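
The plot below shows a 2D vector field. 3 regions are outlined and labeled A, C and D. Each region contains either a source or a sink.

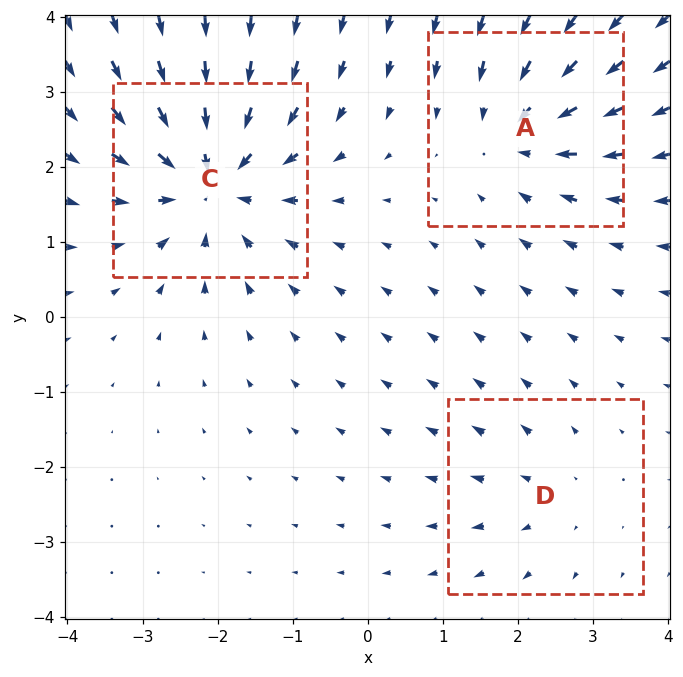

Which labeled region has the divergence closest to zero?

Divergence at each region's feature centre — A: about -4, C: about -5, D: about +2. Region D is closest to zero.

D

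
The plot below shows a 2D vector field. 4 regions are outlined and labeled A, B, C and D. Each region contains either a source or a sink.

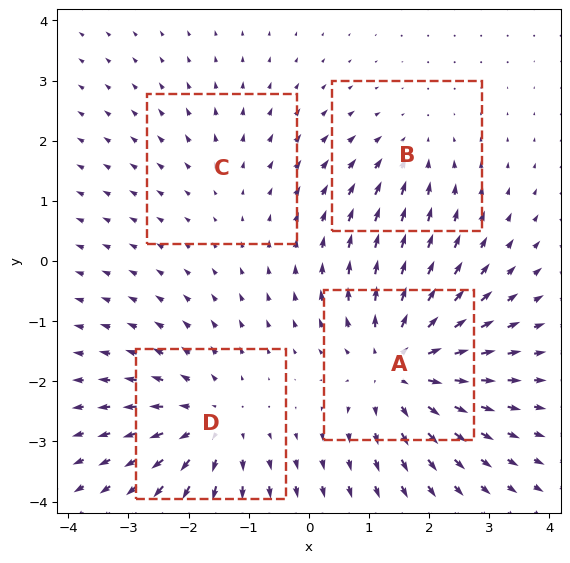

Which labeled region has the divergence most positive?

Divergence at each region's feature centre — A: about +6, B: about -3, C: about +2, D: about +5. Region A is most positive.

A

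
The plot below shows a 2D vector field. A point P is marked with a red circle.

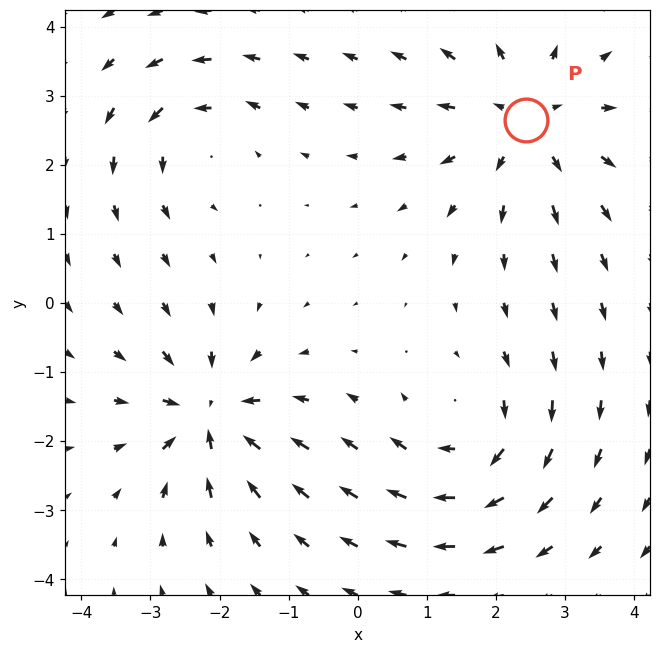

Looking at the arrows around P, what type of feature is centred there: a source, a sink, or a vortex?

At P (2.4, 2.6) the arrows spread outward. Divergence about +4, curl ≈0 — positive divergence with near-zero curl is a source.

source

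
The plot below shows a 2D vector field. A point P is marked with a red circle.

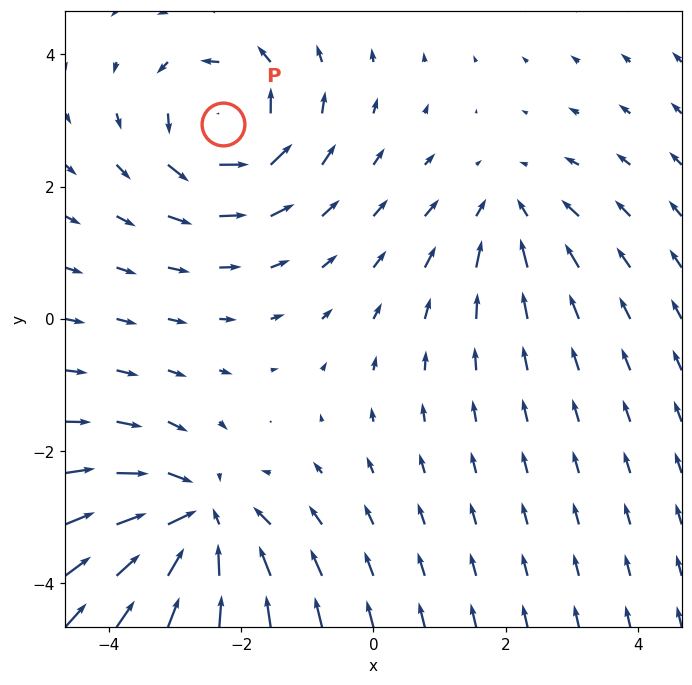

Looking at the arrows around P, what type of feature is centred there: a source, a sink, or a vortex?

vortex

At P (-2.3, 2.9) the arrows circulate counterclockwise. Divergence ≈0, curl about +5 — near-zero divergence with nonzero curl is a vortex.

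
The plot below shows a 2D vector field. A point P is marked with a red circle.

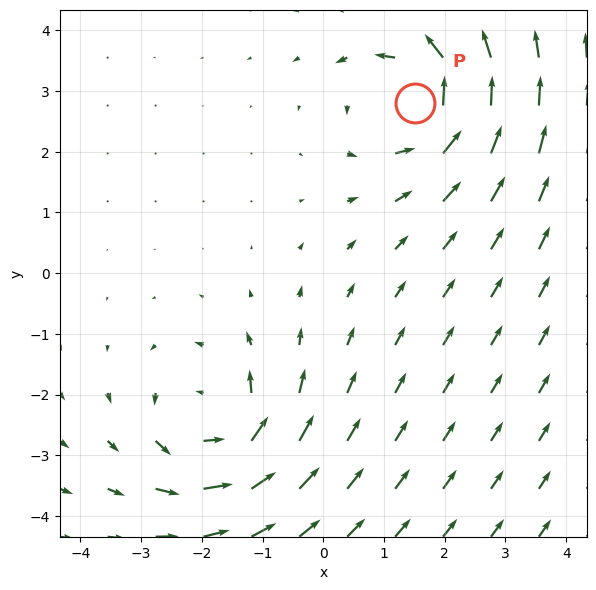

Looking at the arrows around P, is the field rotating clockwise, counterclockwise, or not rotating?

Near P at (1.5, 2.8) the arrows circulate counterclockwise. The curl (z-component) there is about +6; positive curl means counterclockwise rotation.

counterclockwise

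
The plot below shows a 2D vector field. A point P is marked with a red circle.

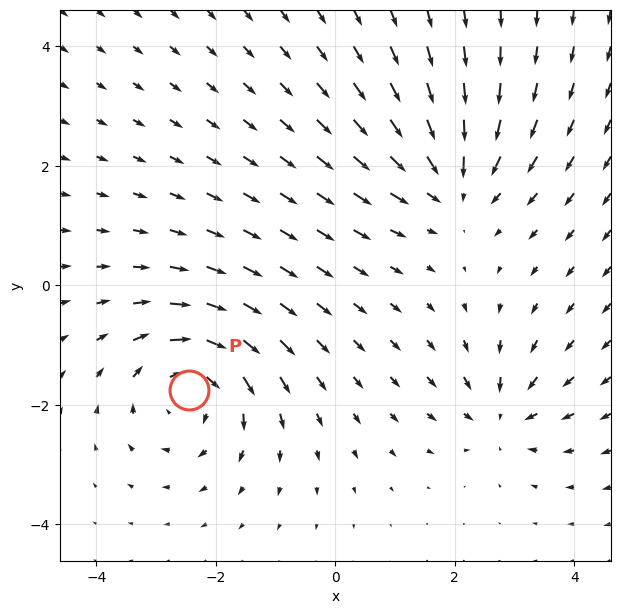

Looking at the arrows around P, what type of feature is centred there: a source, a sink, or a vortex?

vortex

At P (-2.4, -1.8) the arrows circulate clockwise. Divergence ≈0, curl about -4 — near-zero divergence with nonzero curl is a vortex.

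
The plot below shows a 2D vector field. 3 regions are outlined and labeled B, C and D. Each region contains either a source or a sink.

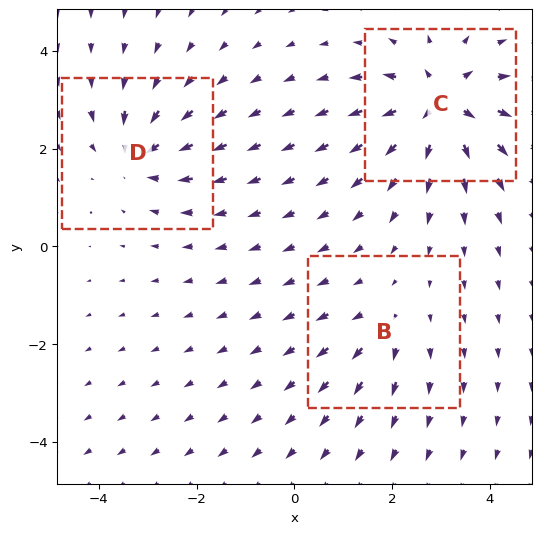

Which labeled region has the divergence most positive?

C

Divergence at each region's feature centre — B: about +2, C: about +5, D: about -4. Region C is most positive.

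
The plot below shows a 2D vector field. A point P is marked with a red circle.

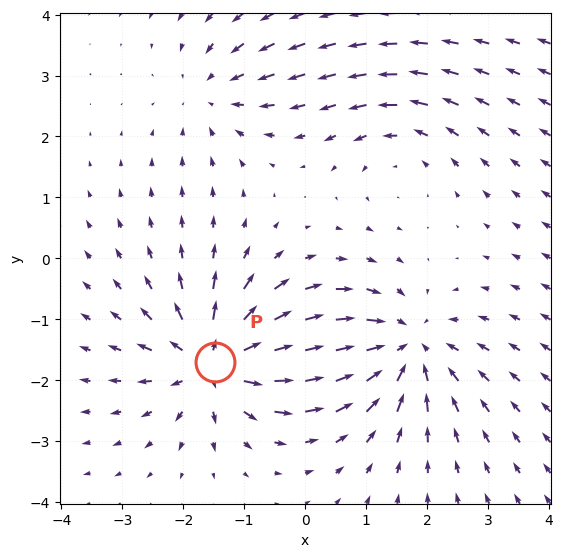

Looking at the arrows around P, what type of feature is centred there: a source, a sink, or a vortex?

At P (-1.5, -1.7) the arrows spread outward. Divergence about +7, curl ≈0 — positive divergence with near-zero curl is a source.

source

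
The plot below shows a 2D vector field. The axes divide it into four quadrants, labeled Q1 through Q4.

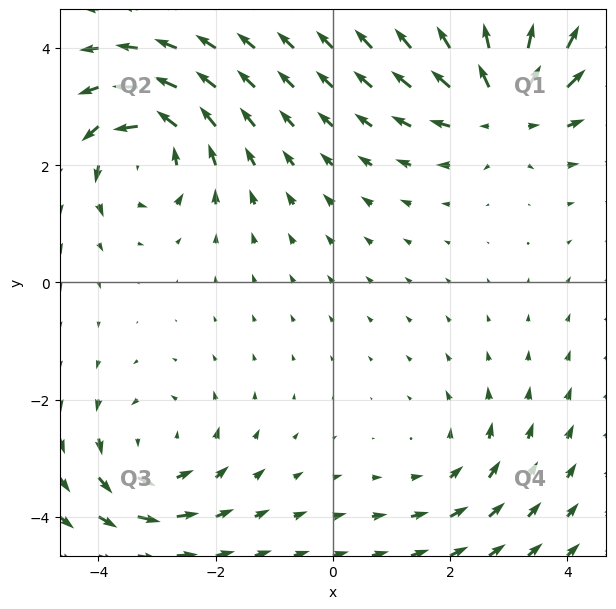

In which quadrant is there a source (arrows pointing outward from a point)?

The source sits at approximately (2.9, 3.1), which lies in quadrant Q1. The divergence there is about +5, positive as expected for a source.

Q1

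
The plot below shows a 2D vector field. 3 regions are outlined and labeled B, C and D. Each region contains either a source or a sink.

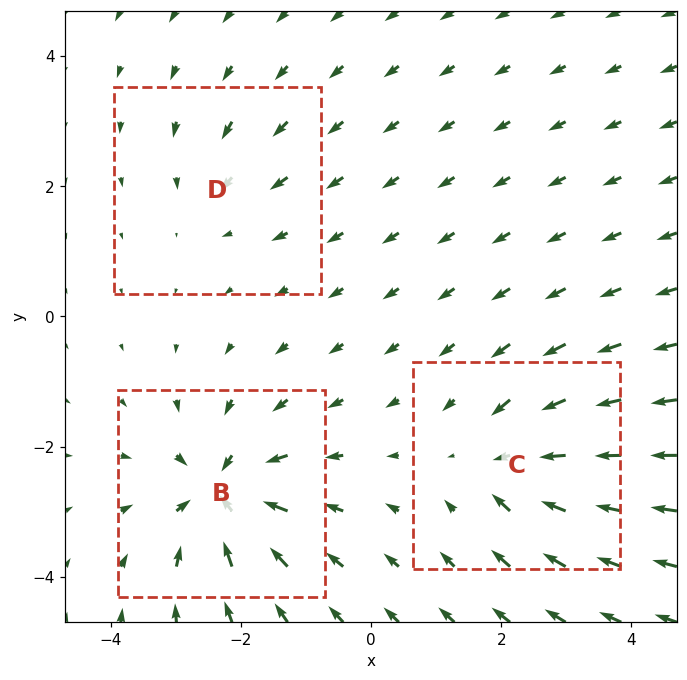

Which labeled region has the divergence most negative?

Divergence at each region's feature centre — B: about -6, C: about -4, D: about -2. Region B is most negative.

B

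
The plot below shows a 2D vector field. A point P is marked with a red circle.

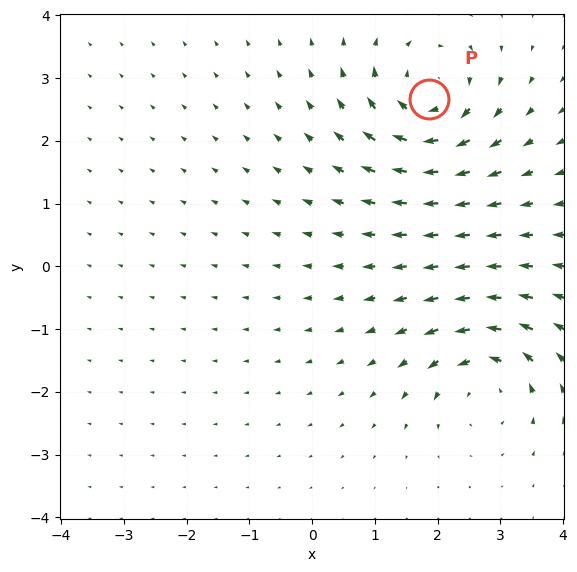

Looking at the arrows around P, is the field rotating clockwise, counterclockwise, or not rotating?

clockwise

Near P at (1.9, 2.7) the arrows circulate clockwise. The curl (z-component) there is about -6; negative curl means clockwise rotation.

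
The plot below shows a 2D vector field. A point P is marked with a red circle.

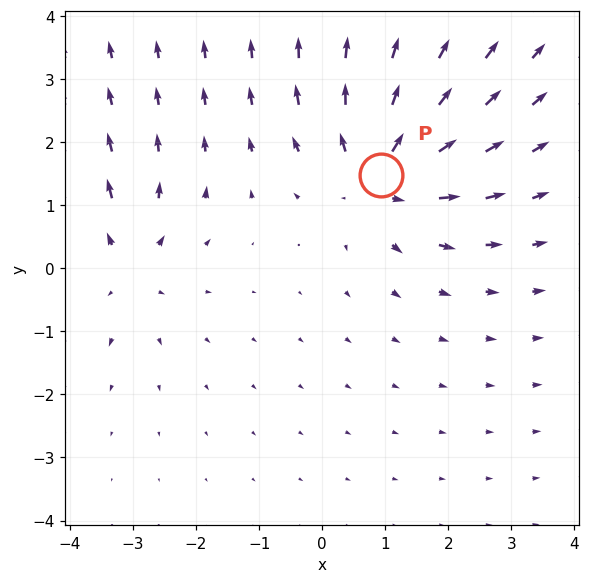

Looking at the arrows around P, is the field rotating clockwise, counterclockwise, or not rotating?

Near P at (0.9, 1.5) the arrows show no circulation. The curl there is ≈0.

not rotating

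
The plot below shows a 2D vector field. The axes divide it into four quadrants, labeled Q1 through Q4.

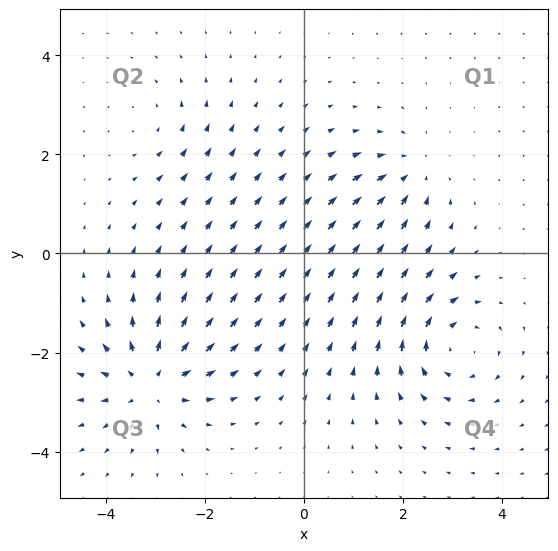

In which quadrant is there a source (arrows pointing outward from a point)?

The source sits at approximately (-3.1, -2.6), which lies in quadrant Q3. The divergence there is about +6, positive as expected for a source.

Q3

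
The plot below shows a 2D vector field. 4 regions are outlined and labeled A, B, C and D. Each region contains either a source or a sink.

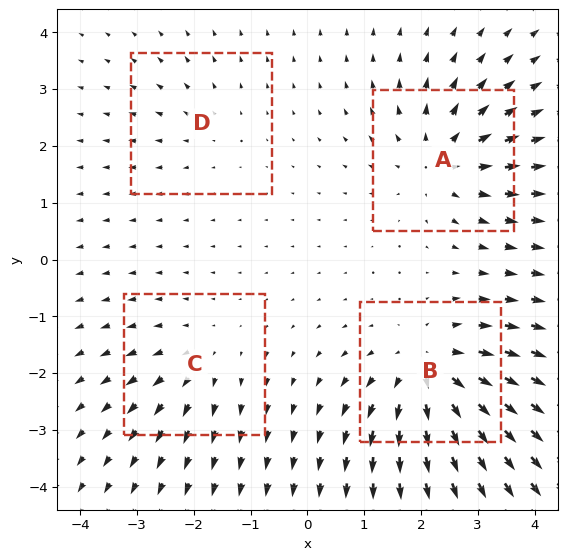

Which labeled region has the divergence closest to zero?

Divergence at each region's feature centre — A: about +5, B: about +7, C: about +3, D: about +2. Region D is closest to zero.

D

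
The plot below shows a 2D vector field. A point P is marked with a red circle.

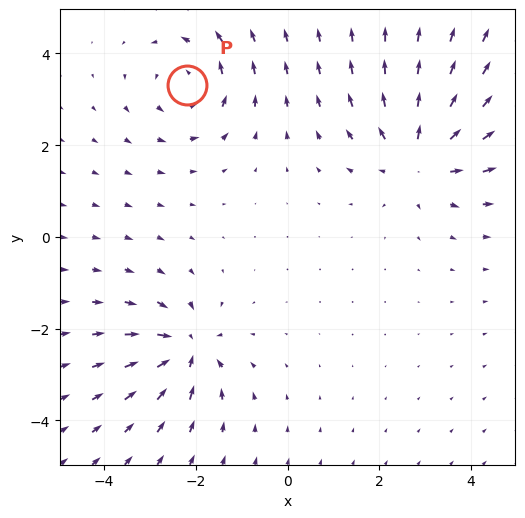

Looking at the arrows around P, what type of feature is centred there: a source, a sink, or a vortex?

At P (-2.2, 3.3) the arrows circulate counterclockwise. Divergence ≈0, curl about +3 — near-zero divergence with nonzero curl is a vortex.

vortex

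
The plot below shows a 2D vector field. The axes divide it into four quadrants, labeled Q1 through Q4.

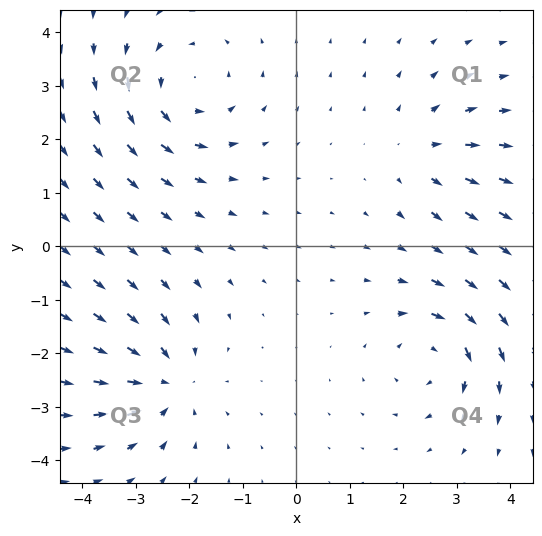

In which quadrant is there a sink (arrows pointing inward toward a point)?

Q3

The sink sits at approximately (-2.4, -2.6), which lies in quadrant Q3. The divergence there is about -5, negative as expected for a sink.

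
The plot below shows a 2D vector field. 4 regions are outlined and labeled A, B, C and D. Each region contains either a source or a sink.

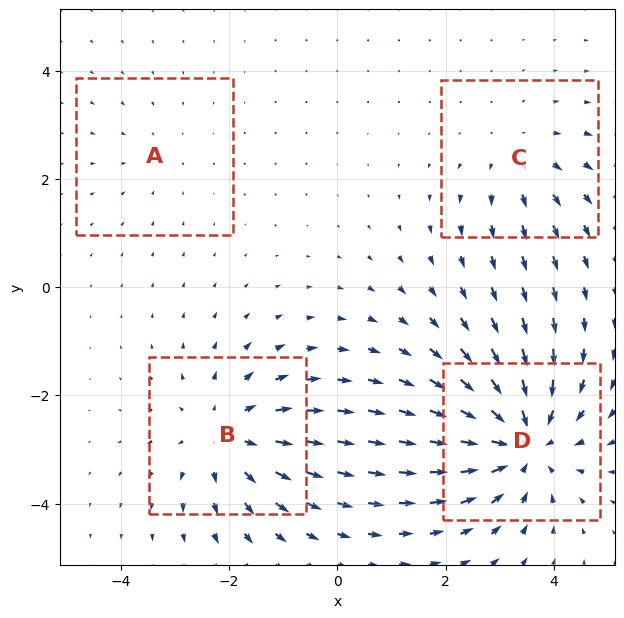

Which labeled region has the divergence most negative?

D

Divergence at each region's feature centre — A: about -2, B: about +5, C: about +3, D: about -6. Region D is most negative.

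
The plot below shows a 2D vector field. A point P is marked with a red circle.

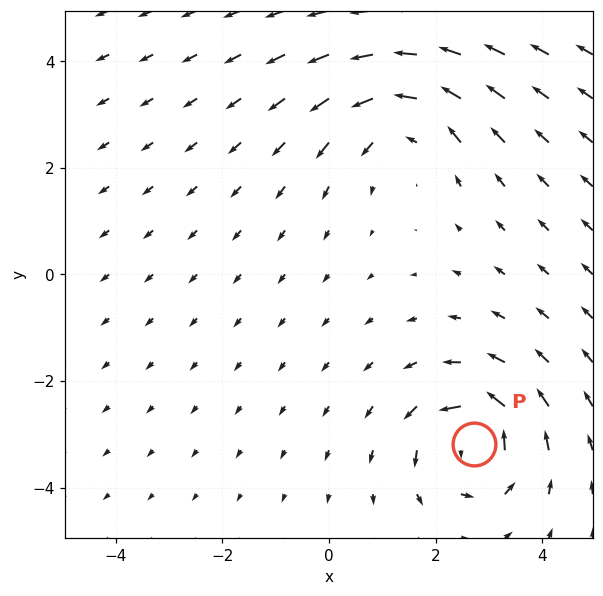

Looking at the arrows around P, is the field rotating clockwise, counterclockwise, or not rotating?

counterclockwise

Near P at (2.7, -3.2) the arrows circulate counterclockwise. The curl (z-component) there is about +6; positive curl means counterclockwise rotation.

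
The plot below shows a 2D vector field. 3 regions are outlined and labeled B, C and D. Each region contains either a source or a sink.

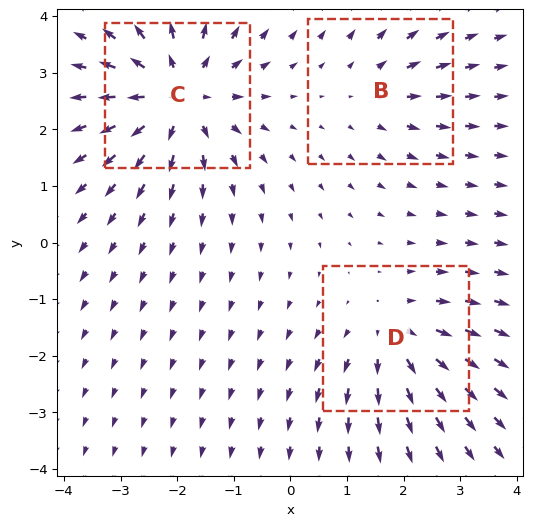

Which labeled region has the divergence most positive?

Divergence at each region's feature centre — B: about +2, C: about +5, D: about +3. Region C is most positive.

C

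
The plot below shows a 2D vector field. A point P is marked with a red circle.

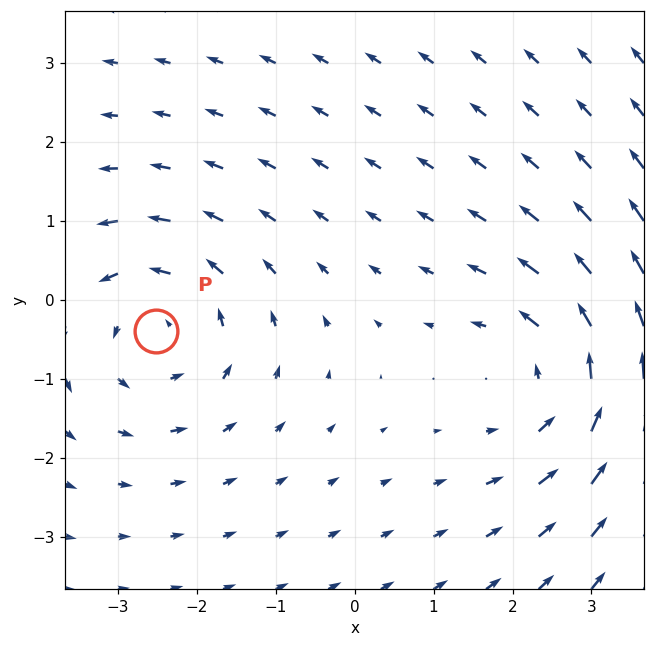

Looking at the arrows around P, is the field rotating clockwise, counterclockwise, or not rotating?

counterclockwise

Near P at (-2.5, -0.4) the arrows circulate counterclockwise. The curl (z-component) there is about +3; positive curl means counterclockwise rotation.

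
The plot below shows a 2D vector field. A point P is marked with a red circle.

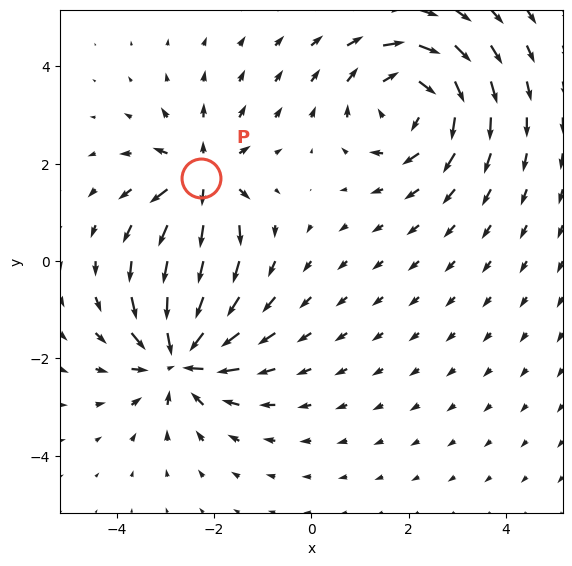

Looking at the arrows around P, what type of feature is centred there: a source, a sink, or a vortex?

At P (-2.3, 1.7) the arrows spread outward. Divergence about +5, curl ≈0 — positive divergence with near-zero curl is a source.

source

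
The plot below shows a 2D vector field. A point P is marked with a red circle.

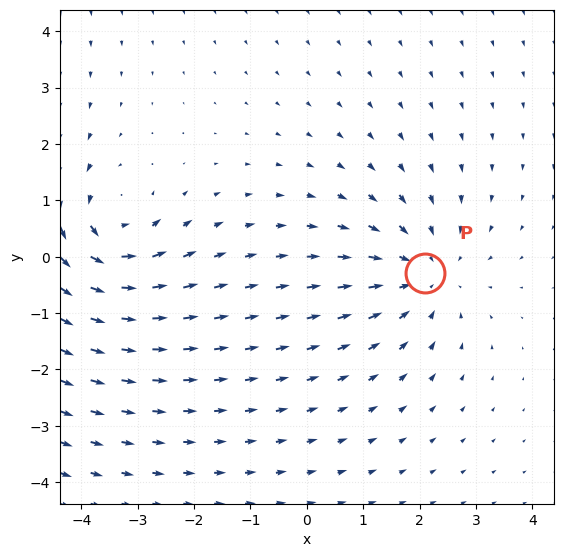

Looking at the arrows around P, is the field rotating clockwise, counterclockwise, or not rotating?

not rotating

Near P at (2.1, -0.3) the arrows show no circulation. The curl there is ≈0.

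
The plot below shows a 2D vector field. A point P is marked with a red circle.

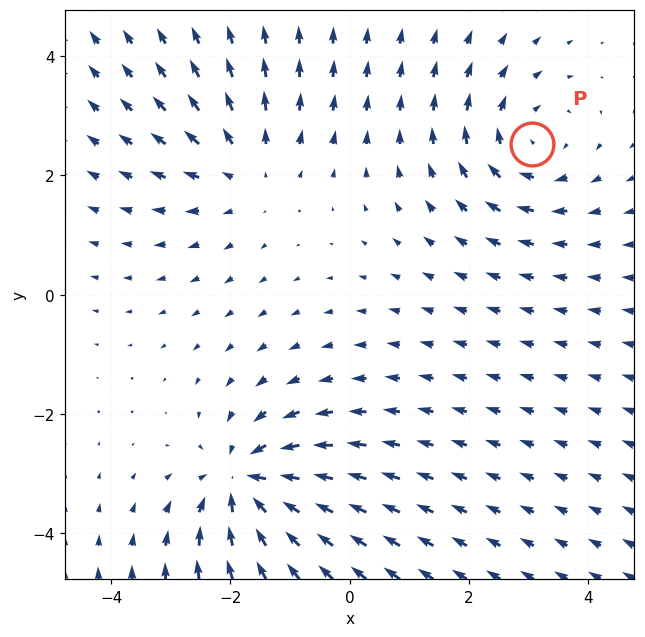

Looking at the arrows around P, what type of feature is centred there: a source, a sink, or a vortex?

At P (3.1, 2.5) the arrows circulate clockwise. Divergence ≈0, curl about -3 — near-zero divergence with nonzero curl is a vortex.

vortex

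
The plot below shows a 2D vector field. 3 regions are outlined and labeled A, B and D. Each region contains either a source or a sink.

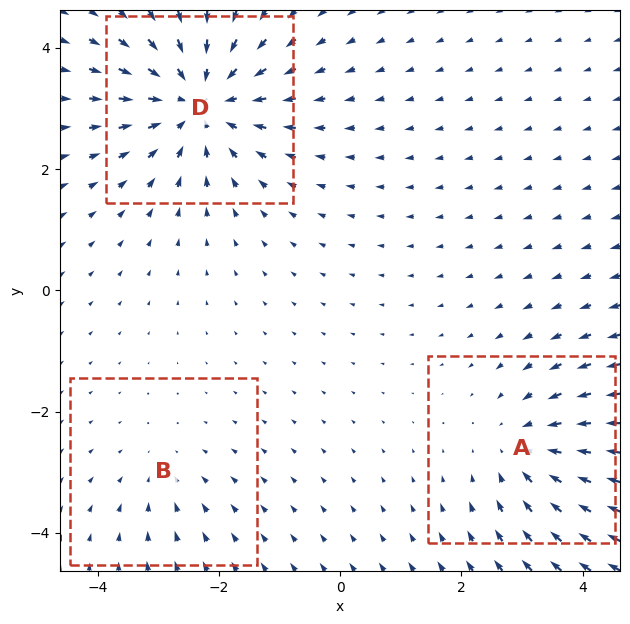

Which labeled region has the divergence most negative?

Divergence at each region's feature centre — A: about -3, B: about -2, D: about -5. Region D is most negative.

D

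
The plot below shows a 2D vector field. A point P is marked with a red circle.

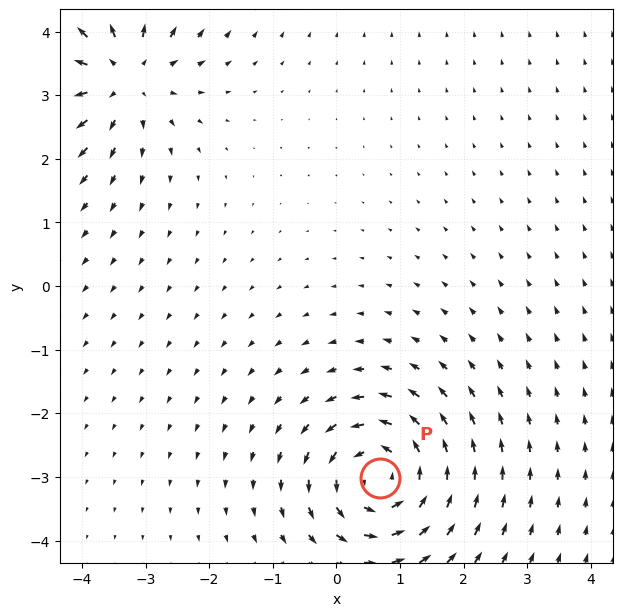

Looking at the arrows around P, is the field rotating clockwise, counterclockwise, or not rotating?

counterclockwise

Near P at (0.7, -3.0) the arrows circulate counterclockwise. The curl (z-component) there is about +5; positive curl means counterclockwise rotation.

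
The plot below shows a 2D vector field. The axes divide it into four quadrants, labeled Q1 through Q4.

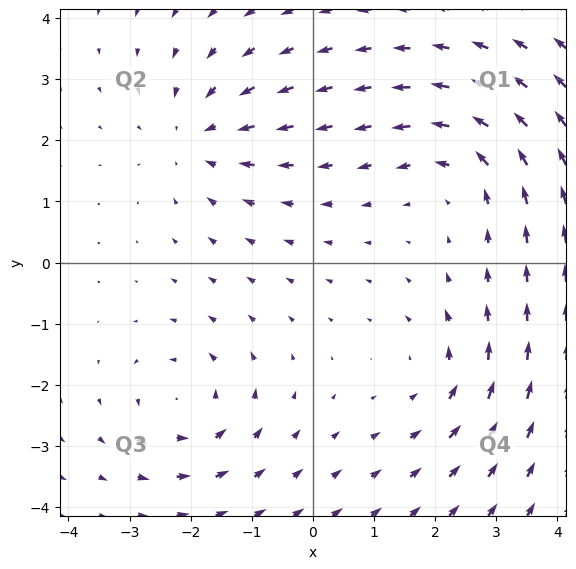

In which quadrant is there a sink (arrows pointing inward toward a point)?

The sink sits at approximately (-1.9, 2.1), which lies in quadrant Q2. The divergence there is about -4, negative as expected for a sink.

Q2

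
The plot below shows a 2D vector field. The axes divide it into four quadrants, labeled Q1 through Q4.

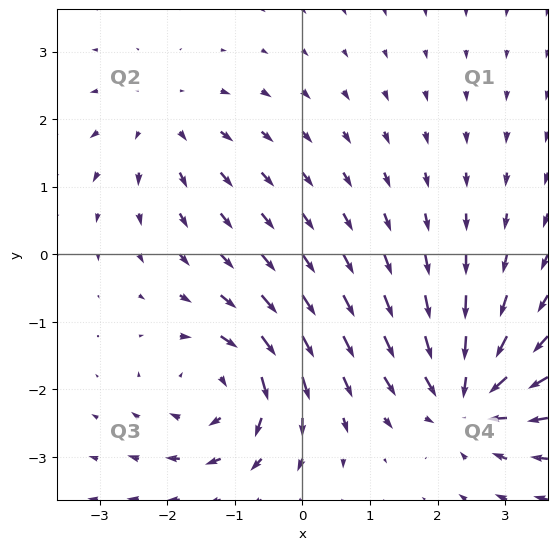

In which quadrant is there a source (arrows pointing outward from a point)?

The source sits at approximately (-2.1, 1.9), which lies in quadrant Q2. The divergence there is about +3, positive as expected for a source.

Q2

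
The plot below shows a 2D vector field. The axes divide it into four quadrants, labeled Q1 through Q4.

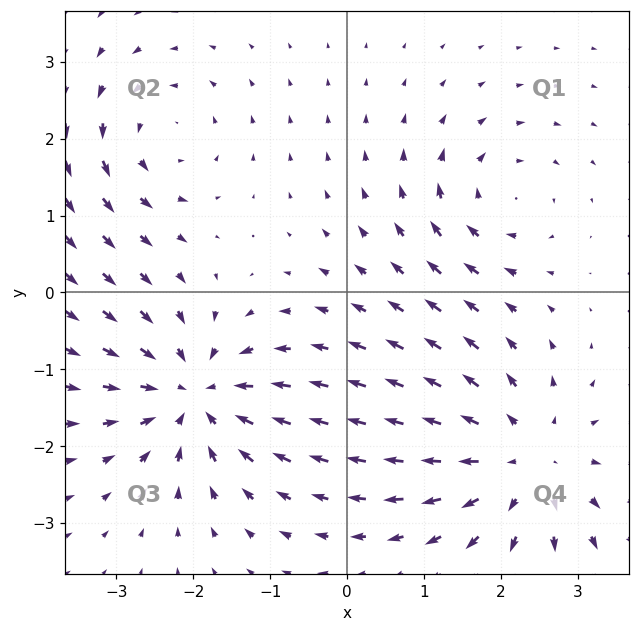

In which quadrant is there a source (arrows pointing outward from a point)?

Q4

The source sits at approximately (2.3, -2.2), which lies in quadrant Q4. The divergence there is about +4, positive as expected for a source.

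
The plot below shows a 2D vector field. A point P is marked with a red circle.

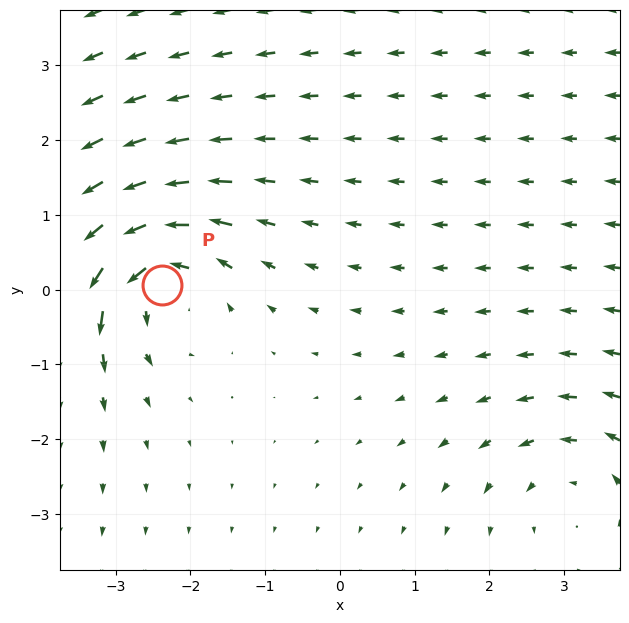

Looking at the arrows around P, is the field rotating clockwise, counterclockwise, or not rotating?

counterclockwise

Near P at (-2.4, 0.1) the arrows circulate counterclockwise. The curl (z-component) there is about +5; positive curl means counterclockwise rotation.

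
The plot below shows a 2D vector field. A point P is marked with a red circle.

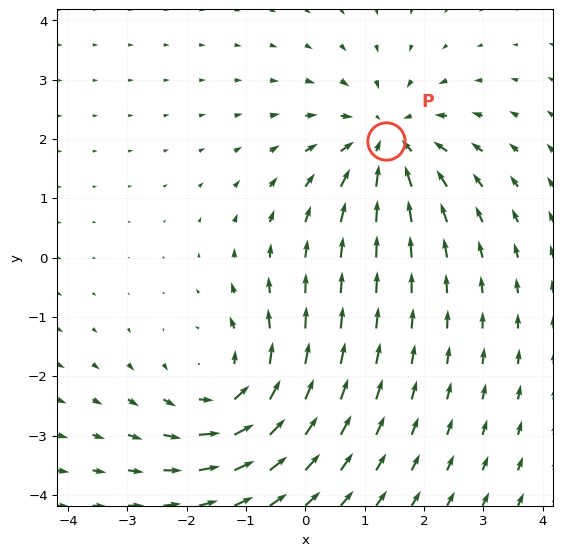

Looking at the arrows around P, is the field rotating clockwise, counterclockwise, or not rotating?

Near P at (1.4, 2.0) the arrows show no circulation. The curl there is ≈0.

not rotating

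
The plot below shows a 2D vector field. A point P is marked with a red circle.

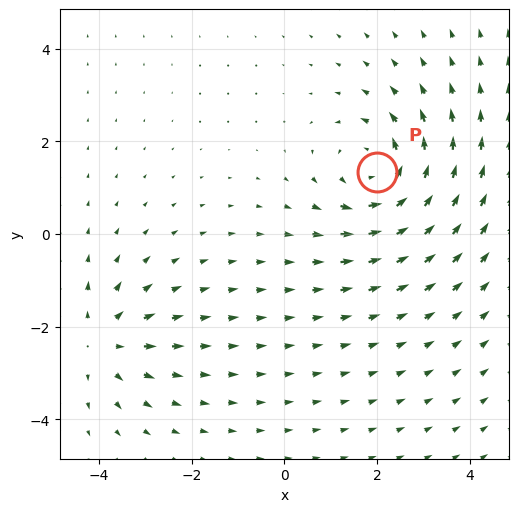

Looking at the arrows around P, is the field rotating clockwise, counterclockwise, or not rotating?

counterclockwise

Near P at (2.0, 1.3) the arrows circulate counterclockwise. The curl (z-component) there is about +4; positive curl means counterclockwise rotation.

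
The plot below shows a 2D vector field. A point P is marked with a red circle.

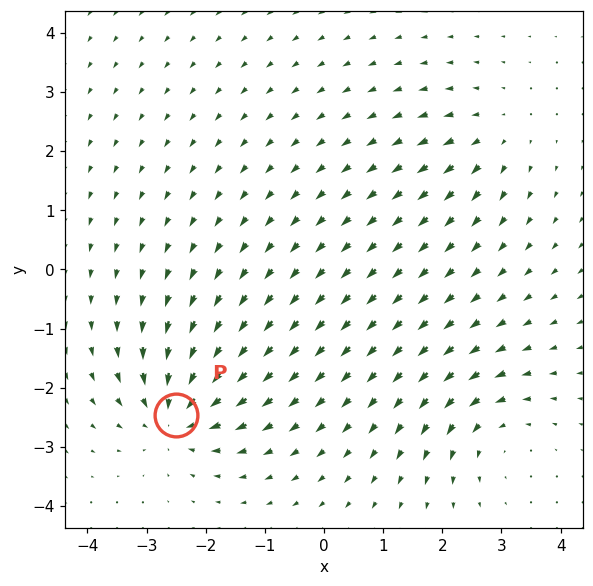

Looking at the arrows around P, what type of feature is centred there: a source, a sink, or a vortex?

At P (-2.5, -2.5) the arrows converge inward. Divergence about -6, curl ≈0 — negative divergence with near-zero curl is a sink.

sink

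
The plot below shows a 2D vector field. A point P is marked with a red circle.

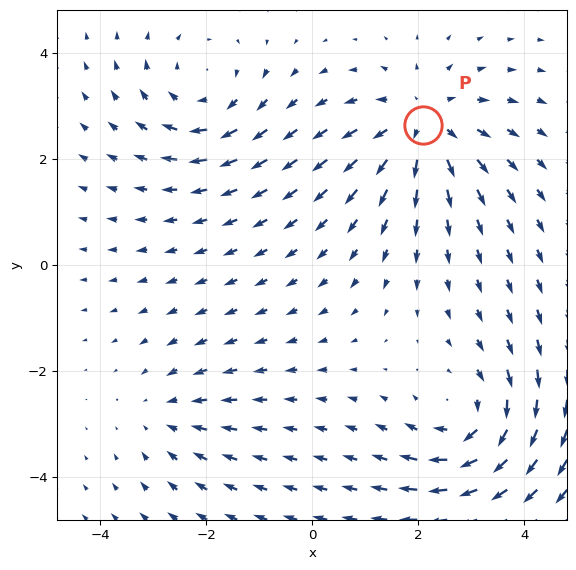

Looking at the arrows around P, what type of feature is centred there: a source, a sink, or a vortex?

source

At P (2.1, 2.6) the arrows spread outward. Divergence about +5, curl ≈0 — positive divergence with near-zero curl is a source.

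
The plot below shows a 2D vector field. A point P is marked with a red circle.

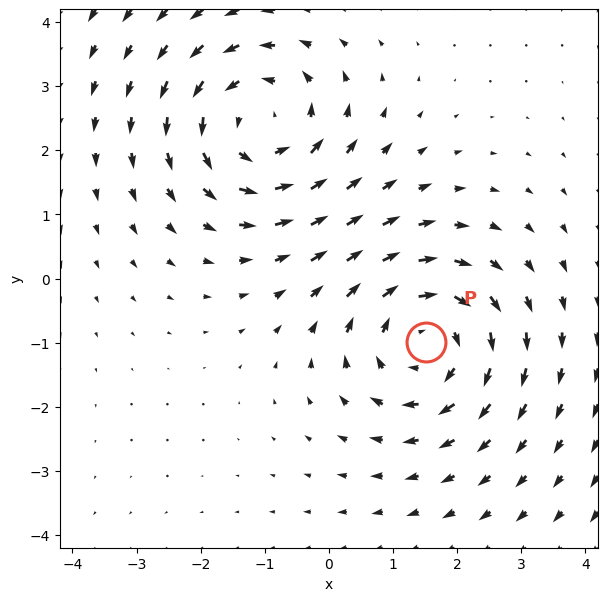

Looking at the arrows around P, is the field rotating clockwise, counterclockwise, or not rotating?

clockwise

Near P at (1.5, -1.0) the arrows circulate clockwise. The curl (z-component) there is about -4; negative curl means clockwise rotation.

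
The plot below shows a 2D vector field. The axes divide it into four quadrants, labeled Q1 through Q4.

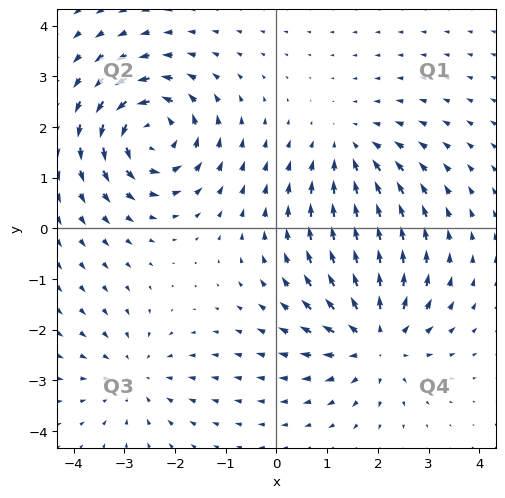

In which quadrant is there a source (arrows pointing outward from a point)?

Q4

The source sits at approximately (2.0, -2.2), which lies in quadrant Q4. The divergence there is about +5, positive as expected for a source.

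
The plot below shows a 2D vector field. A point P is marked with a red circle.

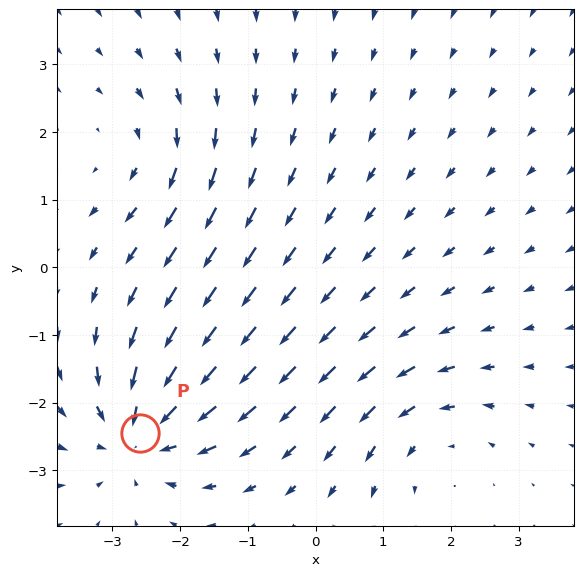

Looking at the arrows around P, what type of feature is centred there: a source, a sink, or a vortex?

At P (-2.6, -2.4) the arrows converge inward. Divergence about -5, curl ≈0 — negative divergence with near-zero curl is a sink.

sink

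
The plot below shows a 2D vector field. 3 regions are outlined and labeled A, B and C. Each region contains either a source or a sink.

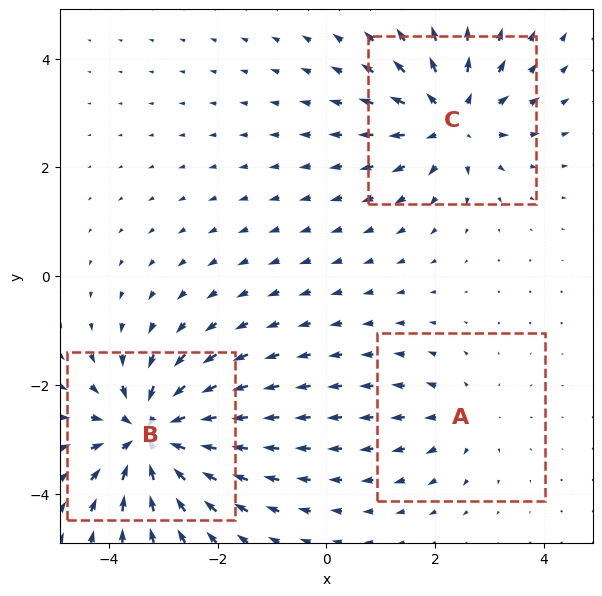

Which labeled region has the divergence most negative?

Divergence at each region's feature centre — A: about +2, B: about -5, C: about +4. Region B is most negative.

B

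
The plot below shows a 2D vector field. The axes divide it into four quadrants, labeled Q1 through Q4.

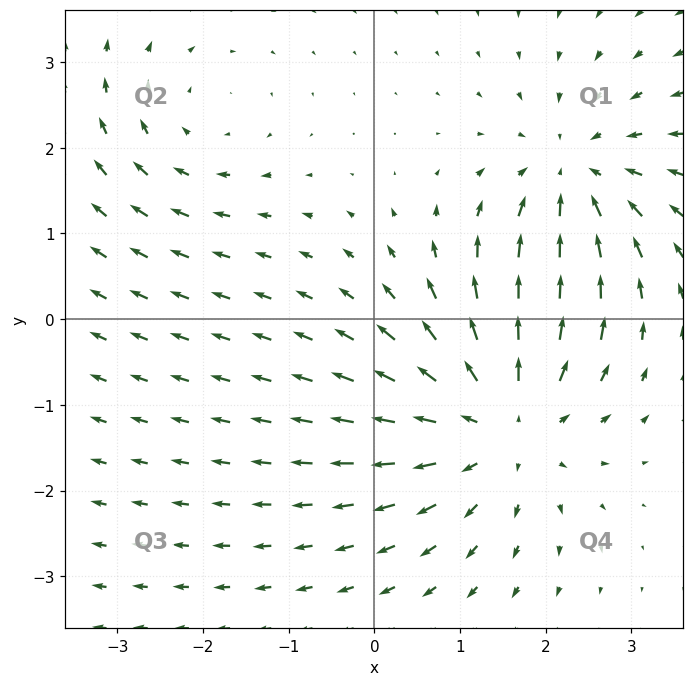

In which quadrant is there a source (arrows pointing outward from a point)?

The source sits at approximately (1.5, -1.2), which lies in quadrant Q4. The divergence there is about +4, positive as expected for a source.

Q4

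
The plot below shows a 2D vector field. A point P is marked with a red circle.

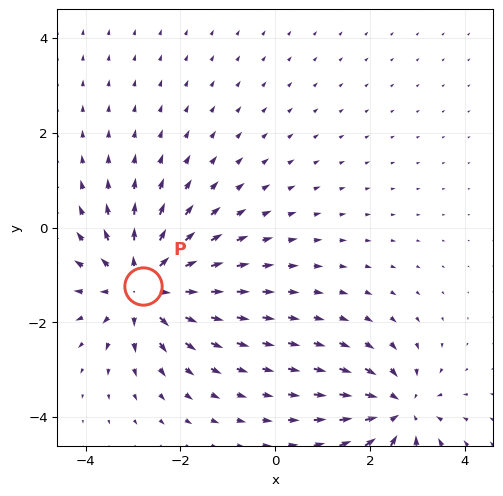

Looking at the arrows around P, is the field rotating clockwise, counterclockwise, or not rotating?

Near P at (-2.8, -1.2) the arrows show no circulation. The curl there is ≈0.

not rotating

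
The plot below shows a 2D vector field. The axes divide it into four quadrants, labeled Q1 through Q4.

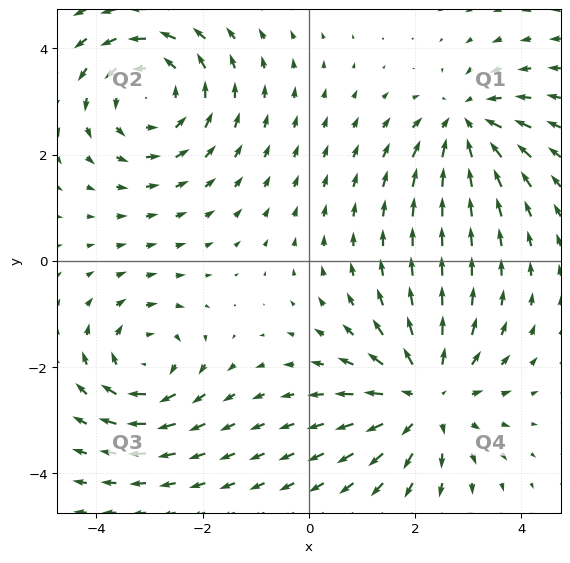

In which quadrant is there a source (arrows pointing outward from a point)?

Q4

The source sits at approximately (2.2, -2.6), which lies in quadrant Q4. The divergence there is about +4, positive as expected for a source.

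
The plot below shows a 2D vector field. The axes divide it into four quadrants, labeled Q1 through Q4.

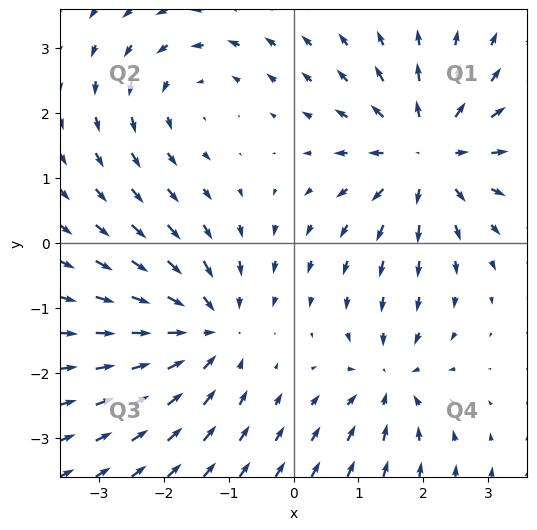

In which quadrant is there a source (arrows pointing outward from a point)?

The source sits at approximately (2.1, 1.4), which lies in quadrant Q1. The divergence there is about +6, positive as expected for a source.

Q1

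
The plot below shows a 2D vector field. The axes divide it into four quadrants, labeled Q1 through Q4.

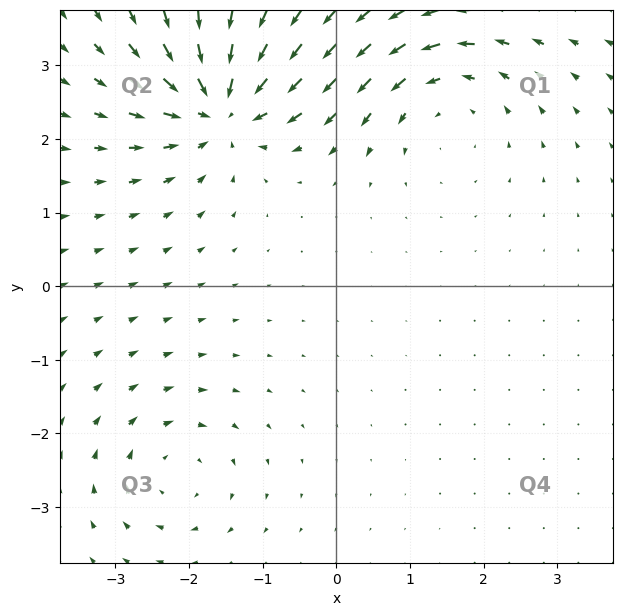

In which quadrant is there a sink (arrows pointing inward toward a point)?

The sink sits at approximately (-1.5, 2.5), which lies in quadrant Q2. The divergence there is about -6, negative as expected for a sink.

Q2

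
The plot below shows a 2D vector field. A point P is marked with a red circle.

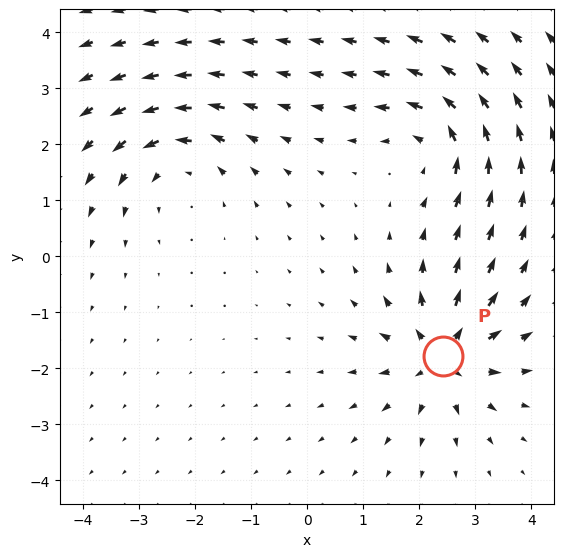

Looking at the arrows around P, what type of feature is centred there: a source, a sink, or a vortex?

source

At P (2.4, -1.8) the arrows spread outward. Divergence about +6, curl ≈0 — positive divergence with near-zero curl is a source.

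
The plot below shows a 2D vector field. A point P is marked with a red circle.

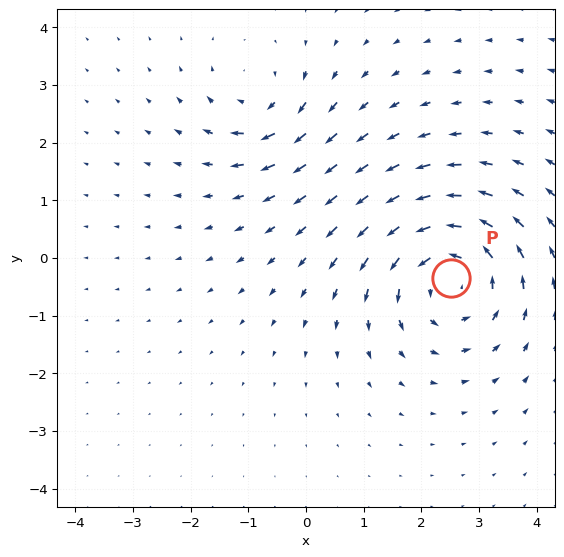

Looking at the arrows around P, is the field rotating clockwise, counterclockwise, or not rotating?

counterclockwise

Near P at (2.5, -0.3) the arrows circulate counterclockwise. The curl (z-component) there is about +5; positive curl means counterclockwise rotation.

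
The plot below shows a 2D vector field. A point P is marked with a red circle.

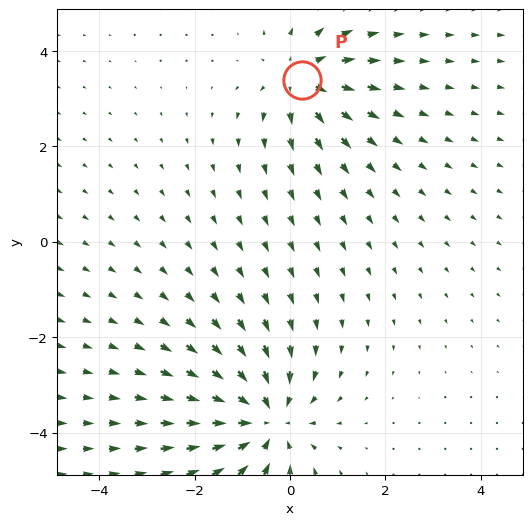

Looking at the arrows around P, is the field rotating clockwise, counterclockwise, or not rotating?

not rotating

Near P at (0.2, 3.4) the arrows show no circulation. The curl there is ≈0.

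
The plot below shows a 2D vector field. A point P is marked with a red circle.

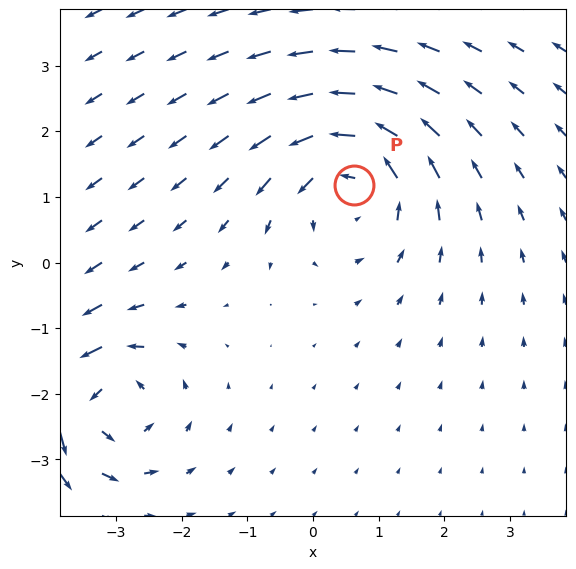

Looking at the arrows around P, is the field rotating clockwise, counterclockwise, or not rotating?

Near P at (0.6, 1.2) the arrows circulate counterclockwise. The curl (z-component) there is about +4; positive curl means counterclockwise rotation.

counterclockwise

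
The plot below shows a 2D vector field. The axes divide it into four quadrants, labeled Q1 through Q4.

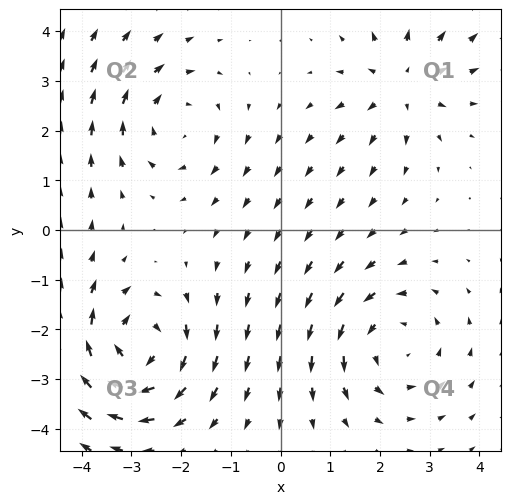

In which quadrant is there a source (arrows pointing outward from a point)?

The source sits at approximately (2.4, 2.9), which lies in quadrant Q1. The divergence there is about +3, positive as expected for a source.

Q1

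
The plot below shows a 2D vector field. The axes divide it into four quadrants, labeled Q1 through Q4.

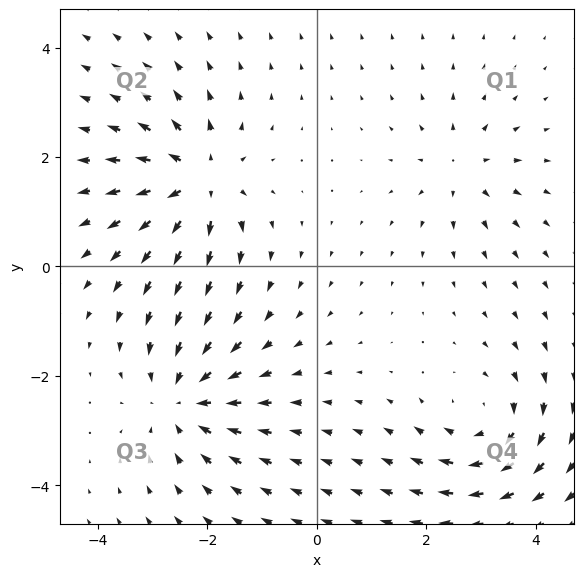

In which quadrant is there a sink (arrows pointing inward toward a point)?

Q3

The sink sits at approximately (-2.4, -2.4), which lies in quadrant Q3. The divergence there is about -4, negative as expected for a sink.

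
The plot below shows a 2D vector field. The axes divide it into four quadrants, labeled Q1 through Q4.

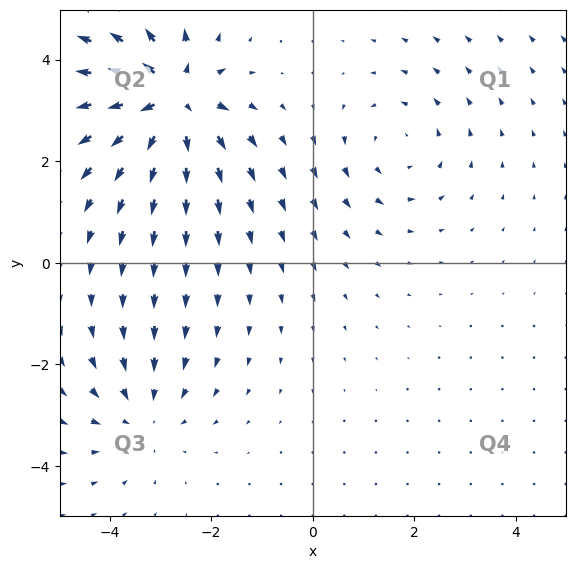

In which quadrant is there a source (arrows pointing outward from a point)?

Q2

The source sits at approximately (-2.8, 3.2), which lies in quadrant Q2. The divergence there is about +6, positive as expected for a source.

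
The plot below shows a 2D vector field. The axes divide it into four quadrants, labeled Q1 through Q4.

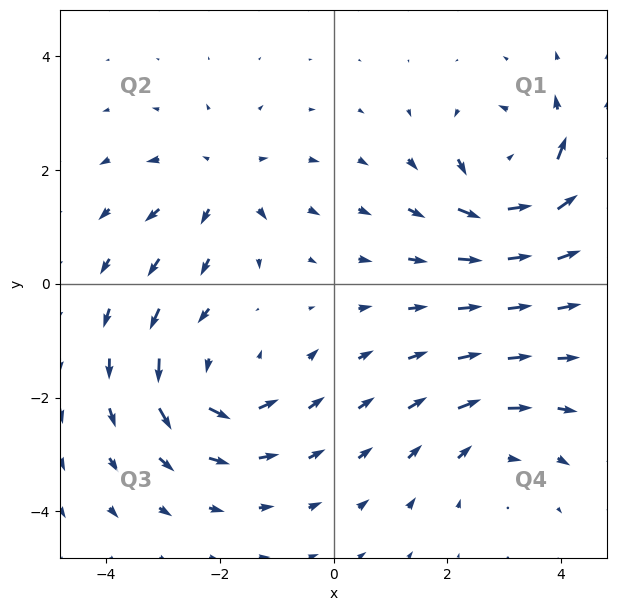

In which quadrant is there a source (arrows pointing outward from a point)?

Q2

The source sits at approximately (-2.0, 1.8), which lies in quadrant Q2. The divergence there is about +3, positive as expected for a source.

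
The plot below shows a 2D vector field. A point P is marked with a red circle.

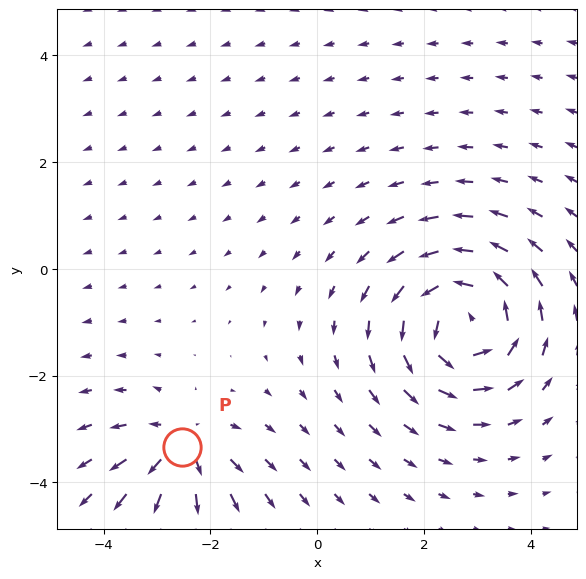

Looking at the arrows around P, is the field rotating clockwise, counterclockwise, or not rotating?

not rotating

Near P at (-2.5, -3.3) the arrows show no circulation. The curl there is ≈0.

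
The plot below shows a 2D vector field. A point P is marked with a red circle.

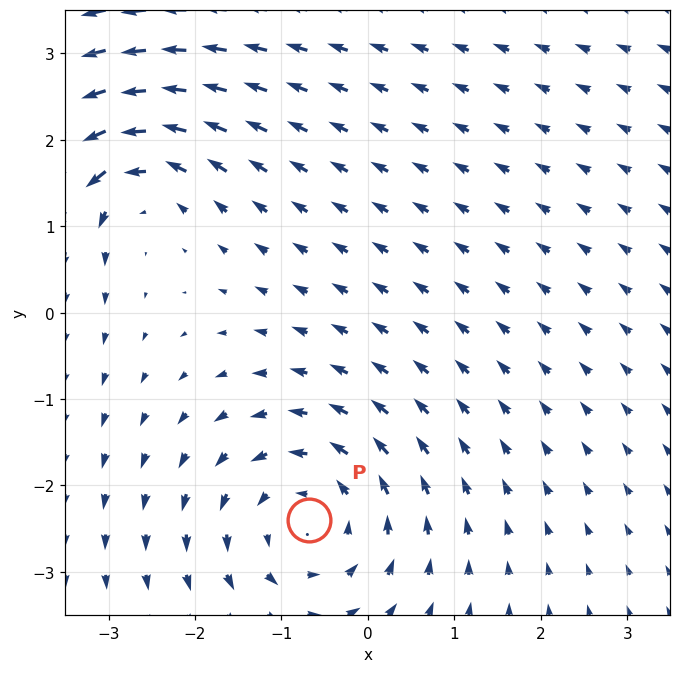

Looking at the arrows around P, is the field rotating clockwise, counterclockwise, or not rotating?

counterclockwise

Near P at (-0.7, -2.4) the arrows circulate counterclockwise. The curl (z-component) there is about +4; positive curl means counterclockwise rotation.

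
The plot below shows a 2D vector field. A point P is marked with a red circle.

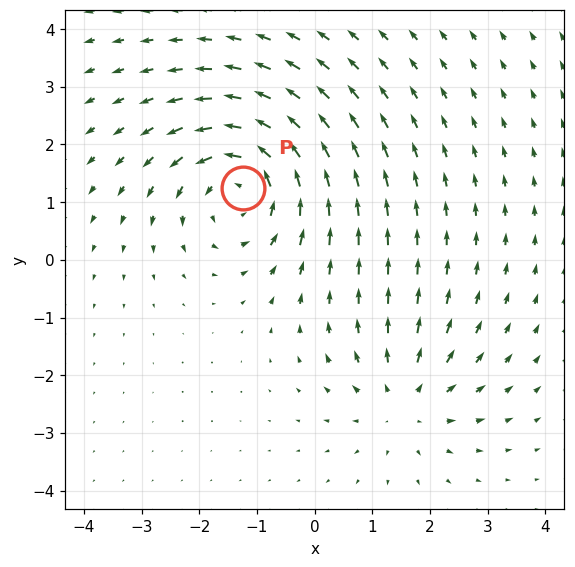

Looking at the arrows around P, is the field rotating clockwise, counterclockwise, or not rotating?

Near P at (-1.2, 1.2) the arrows circulate counterclockwise. The curl (z-component) there is about +4; positive curl means counterclockwise rotation.

counterclockwise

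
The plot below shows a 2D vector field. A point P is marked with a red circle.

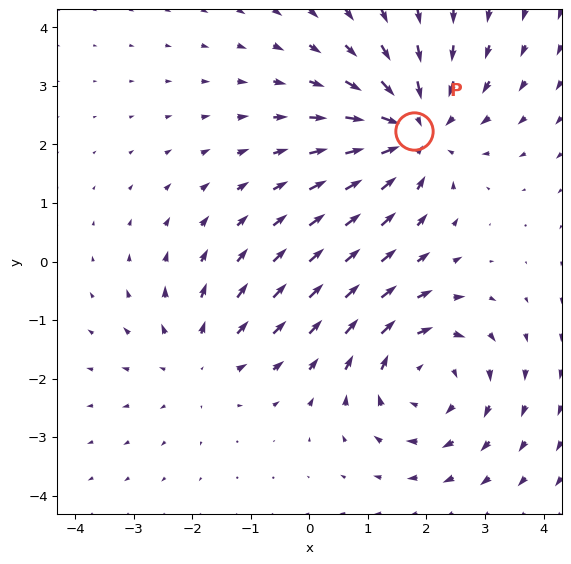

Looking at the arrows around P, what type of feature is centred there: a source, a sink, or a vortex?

At P (1.8, 2.2) the arrows converge inward. Divergence about -4, curl ≈0 — negative divergence with near-zero curl is a sink.

sink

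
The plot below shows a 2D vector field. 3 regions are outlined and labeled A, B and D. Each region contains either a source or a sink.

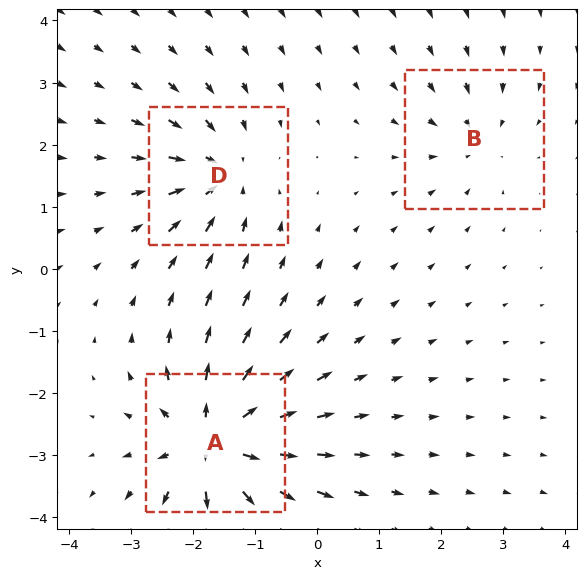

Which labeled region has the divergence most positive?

Divergence at each region's feature centre — A: about +6, B: about -3, D: about -4. Region A is most positive.

A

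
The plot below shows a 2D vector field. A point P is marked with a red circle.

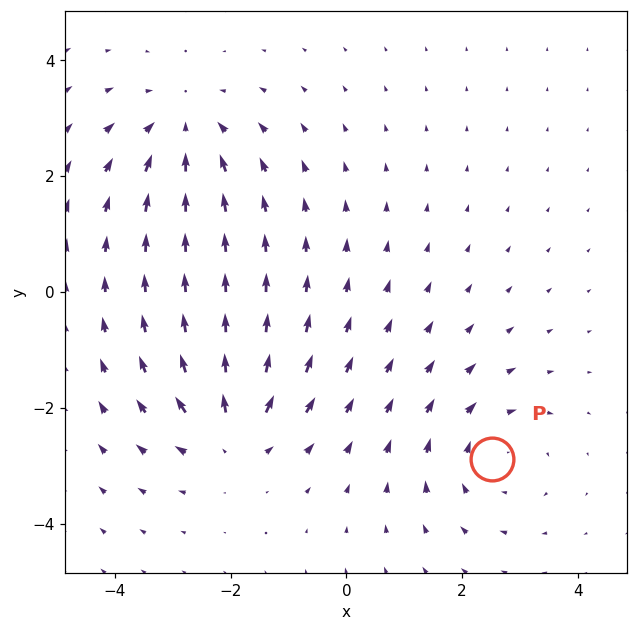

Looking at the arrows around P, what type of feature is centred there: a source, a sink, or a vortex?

At P (2.5, -2.9) the arrows circulate clockwise. Divergence ≈0, curl about -3 — near-zero divergence with nonzero curl is a vortex.

vortex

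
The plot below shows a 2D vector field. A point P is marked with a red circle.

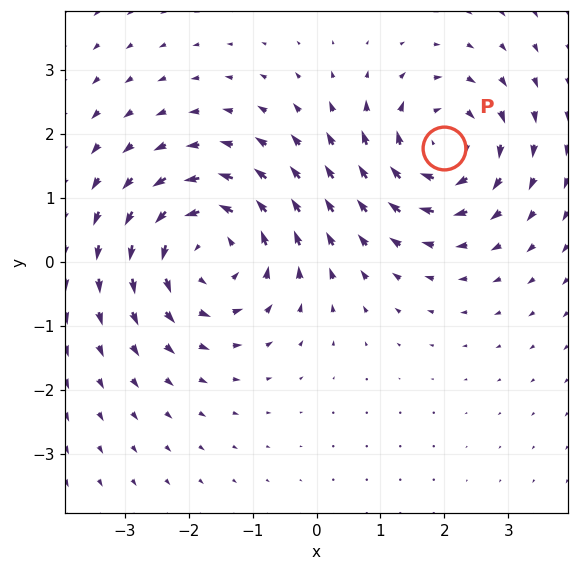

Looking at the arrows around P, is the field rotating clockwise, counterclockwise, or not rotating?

Near P at (2.0, 1.8) the arrows circulate clockwise. The curl (z-component) there is about -3; negative curl means clockwise rotation.

clockwise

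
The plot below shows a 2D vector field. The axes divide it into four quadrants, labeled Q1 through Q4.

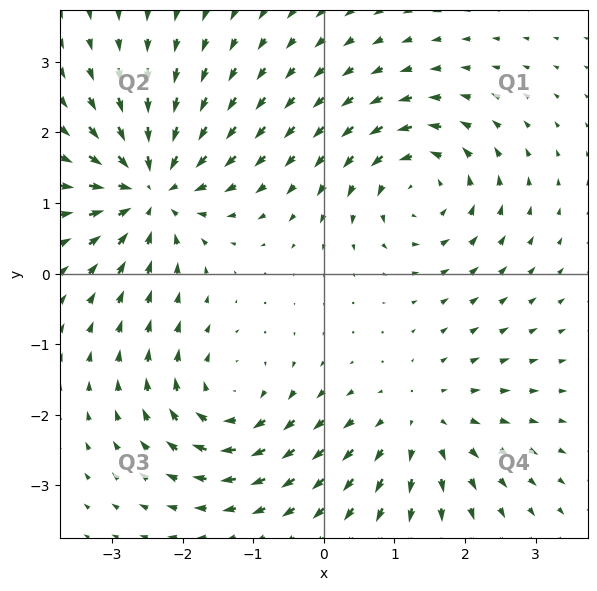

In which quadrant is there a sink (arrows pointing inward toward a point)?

Q2

The sink sits at approximately (-2.4, 1.2), which lies in quadrant Q2. The divergence there is about -7, negative as expected for a sink.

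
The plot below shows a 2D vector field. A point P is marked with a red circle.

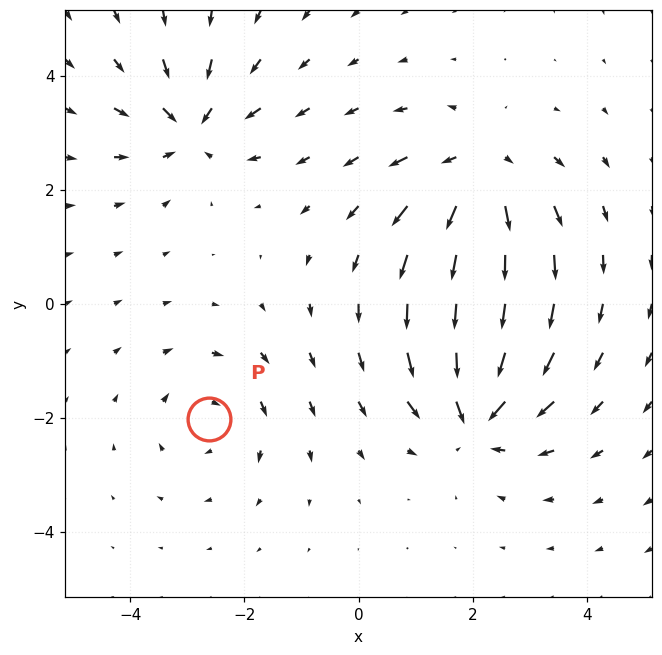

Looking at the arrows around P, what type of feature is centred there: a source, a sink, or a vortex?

vortex

At P (-2.6, -2.0) the arrows circulate clockwise. Divergence ≈0, curl about -3 — near-zero divergence with nonzero curl is a vortex.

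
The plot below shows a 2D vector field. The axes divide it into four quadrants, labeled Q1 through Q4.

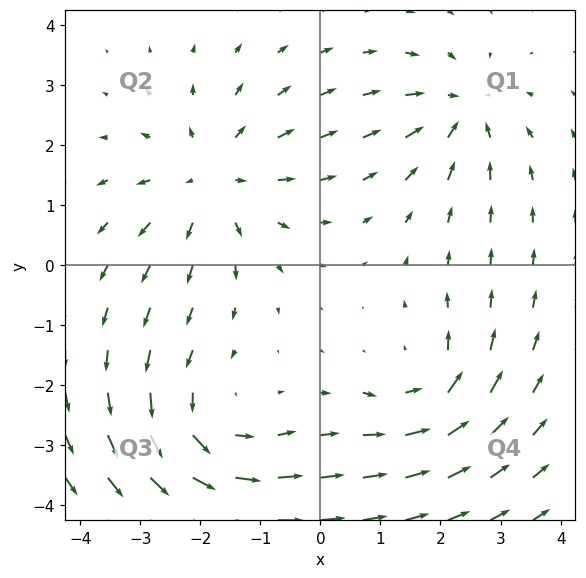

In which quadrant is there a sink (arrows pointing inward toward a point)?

Q1

The sink sits at approximately (2.3, 2.6), which lies in quadrant Q1. The divergence there is about -4, negative as expected for a sink.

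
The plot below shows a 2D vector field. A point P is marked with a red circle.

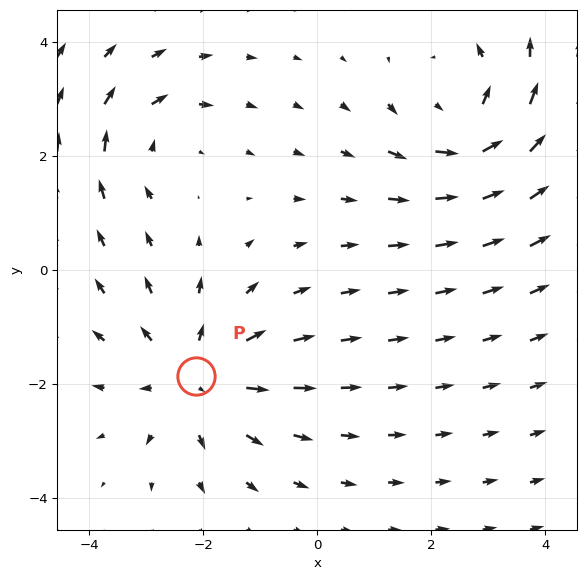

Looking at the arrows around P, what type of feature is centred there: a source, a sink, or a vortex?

source

At P (-2.1, -1.9) the arrows spread outward. Divergence about +4, curl ≈0 — positive divergence with near-zero curl is a source.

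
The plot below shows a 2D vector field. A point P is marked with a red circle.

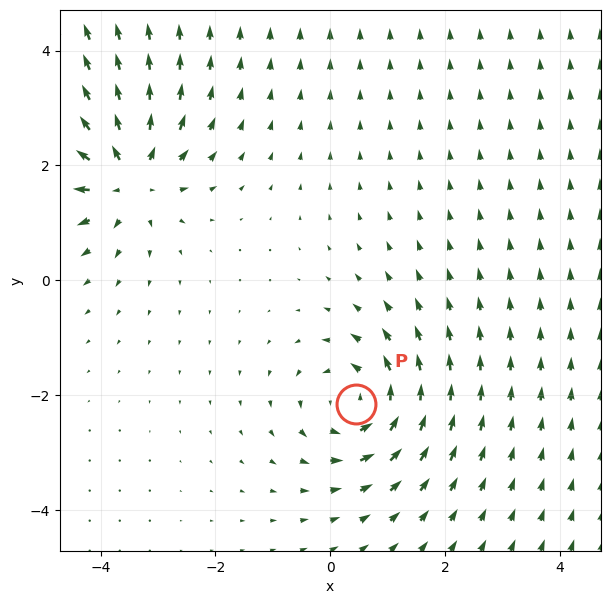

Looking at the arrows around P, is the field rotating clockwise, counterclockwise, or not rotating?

Near P at (0.5, -2.2) the arrows circulate counterclockwise. The curl (z-component) there is about +3; positive curl means counterclockwise rotation.

counterclockwise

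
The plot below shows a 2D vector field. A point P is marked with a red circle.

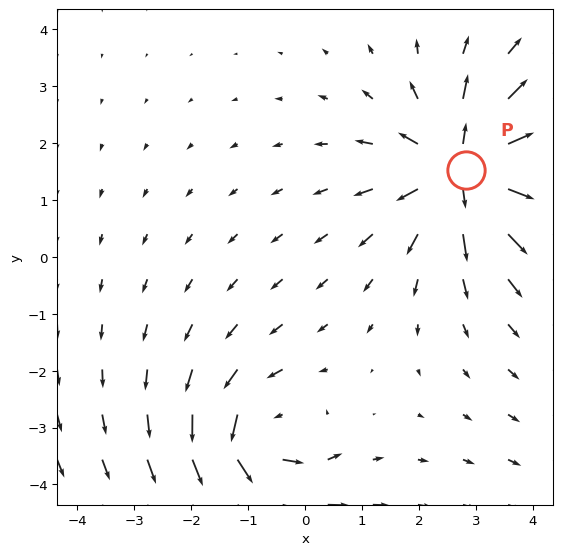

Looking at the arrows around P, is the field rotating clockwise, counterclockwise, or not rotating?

not rotating

Near P at (2.8, 1.5) the arrows show no circulation. The curl there is ≈0.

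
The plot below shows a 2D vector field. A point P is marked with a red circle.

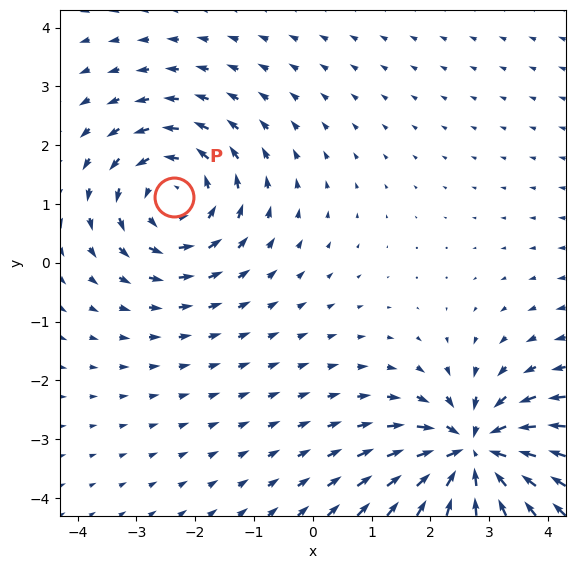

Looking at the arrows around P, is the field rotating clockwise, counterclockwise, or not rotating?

Near P at (-2.4, 1.1) the arrows circulate counterclockwise. The curl (z-component) there is about +4; positive curl means counterclockwise rotation.

counterclockwise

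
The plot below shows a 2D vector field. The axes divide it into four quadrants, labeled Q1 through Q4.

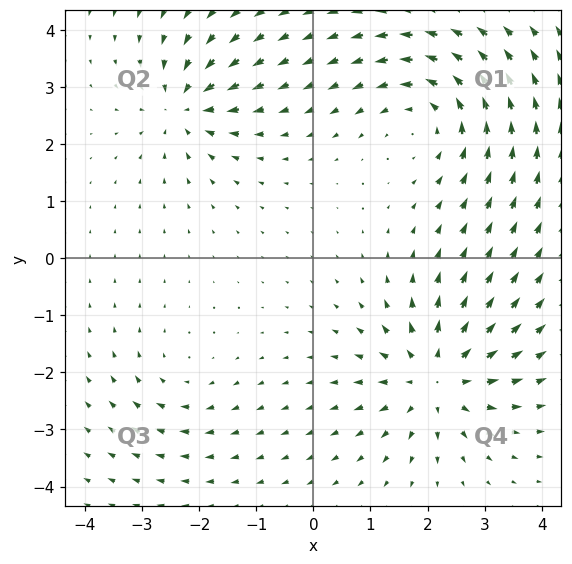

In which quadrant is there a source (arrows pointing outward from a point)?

Q4

The source sits at approximately (2.2, -2.1), which lies in quadrant Q4. The divergence there is about +5, positive as expected for a source.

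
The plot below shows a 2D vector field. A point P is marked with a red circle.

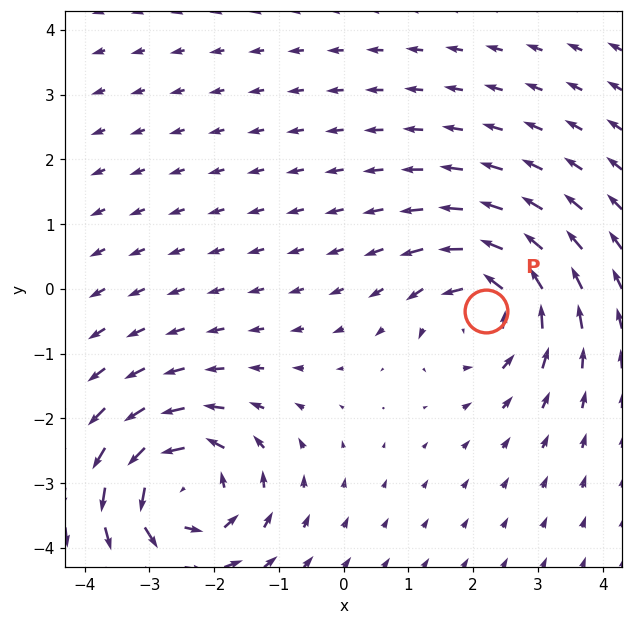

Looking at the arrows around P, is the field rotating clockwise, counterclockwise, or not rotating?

Near P at (2.2, -0.3) the arrows circulate counterclockwise. The curl (z-component) there is about +5; positive curl means counterclockwise rotation.

counterclockwise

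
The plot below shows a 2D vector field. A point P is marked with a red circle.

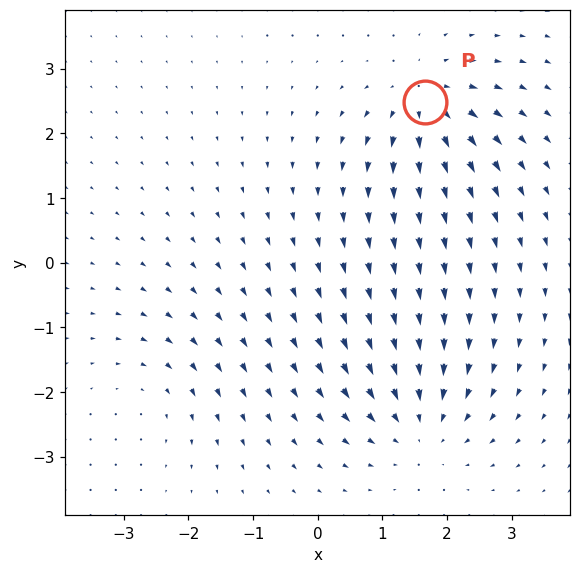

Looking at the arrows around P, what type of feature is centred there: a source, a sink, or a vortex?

At P (1.7, 2.5) the arrows spread outward. Divergence about +6, curl ≈0 — positive divergence with near-zero curl is a source.

source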